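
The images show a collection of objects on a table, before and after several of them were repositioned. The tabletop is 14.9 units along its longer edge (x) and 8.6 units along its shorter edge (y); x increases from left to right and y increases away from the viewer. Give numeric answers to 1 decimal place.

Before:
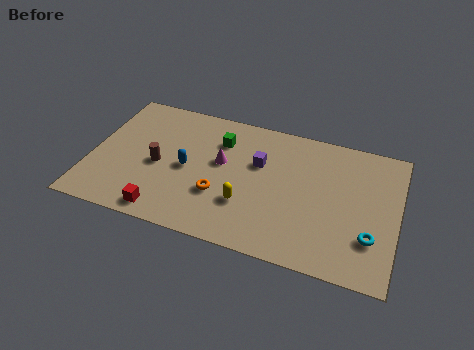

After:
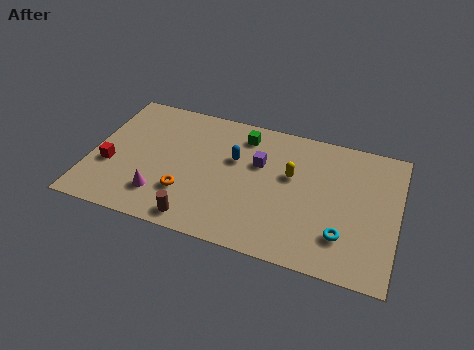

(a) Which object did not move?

the purple cube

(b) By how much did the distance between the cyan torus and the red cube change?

+1.5

The distance was about 9.9 in the first image and 11.4 in the second, so they moved 1.5 units further apart.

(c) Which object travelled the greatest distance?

the magenta cone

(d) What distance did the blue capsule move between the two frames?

2.6

From (4.7, 4.1) to (6.9, 5.4), the blue capsule covered √(2.2² + 1.3²) ≈ 2.6 units.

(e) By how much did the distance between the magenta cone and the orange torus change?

-0.8

The distance was about 2.1 in the first image and 1.3 in the second, so they moved 0.8 units closer together.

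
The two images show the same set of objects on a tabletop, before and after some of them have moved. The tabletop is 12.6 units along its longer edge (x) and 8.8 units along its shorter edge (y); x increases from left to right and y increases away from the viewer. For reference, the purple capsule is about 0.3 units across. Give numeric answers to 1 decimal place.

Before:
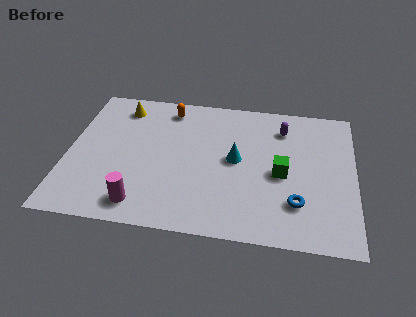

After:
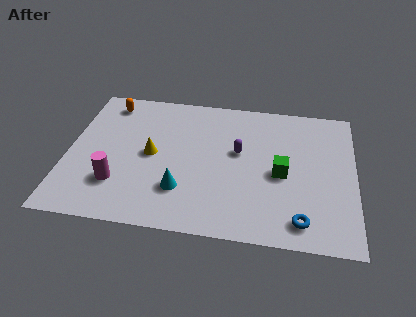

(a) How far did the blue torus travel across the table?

1.0

From (10.1, 2.3) to (10.3, 1.3), the blue torus covered √(0.2² + 1.0²) ≈ 1.0 units.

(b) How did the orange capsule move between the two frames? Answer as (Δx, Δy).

(-2.7, 0.0)

The orange capsule was at about (4.3, 7.5) and moved to about (1.6, 7.5).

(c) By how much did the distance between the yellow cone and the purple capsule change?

-3.3

They were about 7.2 units apart before and 3.9 after — 3.3 units closer together.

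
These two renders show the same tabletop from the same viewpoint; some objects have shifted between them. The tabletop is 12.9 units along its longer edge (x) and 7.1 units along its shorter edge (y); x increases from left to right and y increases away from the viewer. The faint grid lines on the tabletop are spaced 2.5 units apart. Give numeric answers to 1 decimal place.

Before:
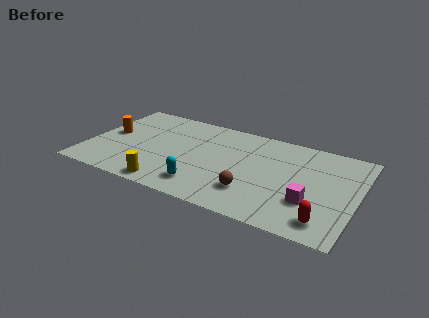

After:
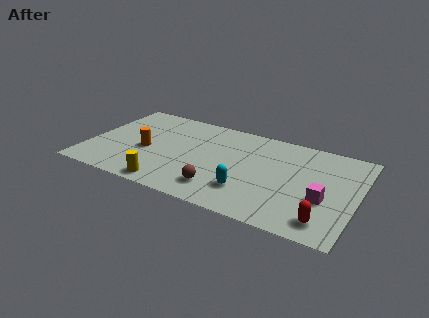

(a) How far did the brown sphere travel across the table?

1.6

From (8.1, 1.9) to (6.6, 1.5), the brown sphere covered √(1.5² + 0.4²) ≈ 1.6 units.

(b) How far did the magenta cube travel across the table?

0.7

From (10.8, 2.3) to (11.4, 2.7), the magenta cube covered √(0.6² + 0.4²) ≈ 0.7 units.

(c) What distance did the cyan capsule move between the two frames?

2.2

From (5.8, 1.4) to (7.9, 1.9), the cyan capsule covered √(2.1² + 0.5²) ≈ 2.2 units.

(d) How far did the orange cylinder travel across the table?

2.0

The orange cylinder moved from about (0.9, 3.8) to (2.8, 3.1), a distance of √(1.9² + 0.7²) ≈ 2.0.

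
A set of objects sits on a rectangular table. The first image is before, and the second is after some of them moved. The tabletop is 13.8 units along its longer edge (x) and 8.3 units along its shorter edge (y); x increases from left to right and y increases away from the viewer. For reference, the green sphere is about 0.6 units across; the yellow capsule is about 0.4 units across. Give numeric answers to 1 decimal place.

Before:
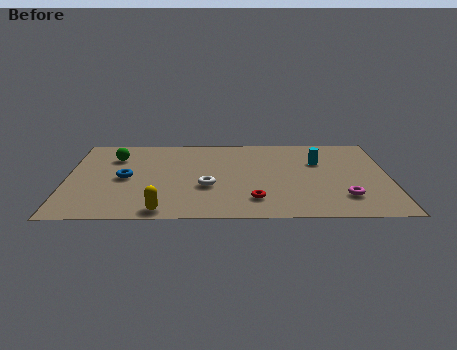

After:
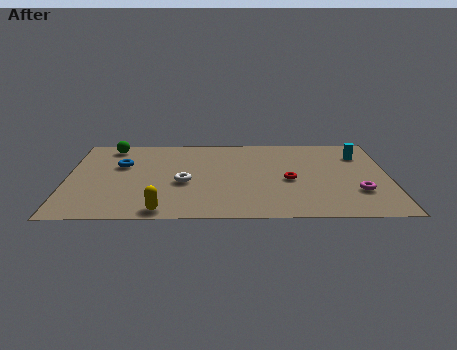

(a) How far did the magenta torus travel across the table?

0.8

The magenta torus was near (11.8, 2.0) before and (12.4, 2.5) after, so it travelled √(0.6² + 0.5²) ≈ 0.8 units.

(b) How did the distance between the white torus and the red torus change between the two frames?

+2.1

They were about 2.4 units apart before and 4.5 after — 2.1 units further apart.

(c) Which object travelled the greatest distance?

the red torus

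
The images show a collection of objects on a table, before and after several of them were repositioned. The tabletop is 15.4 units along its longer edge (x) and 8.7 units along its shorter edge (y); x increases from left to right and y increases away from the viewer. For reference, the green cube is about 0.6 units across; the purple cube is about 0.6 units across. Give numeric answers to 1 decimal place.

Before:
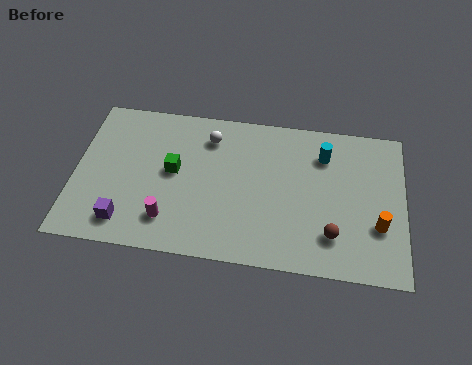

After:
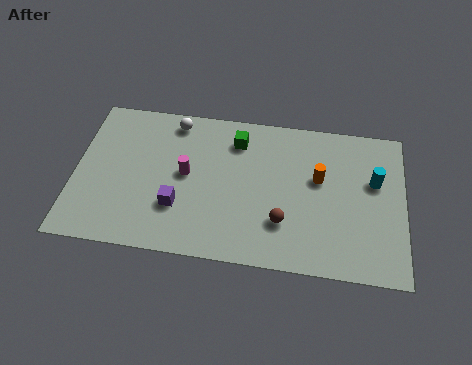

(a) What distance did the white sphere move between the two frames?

1.8

From (6.2, 6.9) to (4.5, 7.6), the white sphere covered √(1.7² + 0.7²) ≈ 1.8 units.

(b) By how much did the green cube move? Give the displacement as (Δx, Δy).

(2.9, 2.2)

The green cube started near (4.6, 4.7) and ended near (7.5, 6.9).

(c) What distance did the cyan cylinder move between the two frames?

2.7

The cyan cylinder moved from about (11.6, 6.6) to (14.0, 5.4), a distance of √(2.4² + 1.2²) ≈ 2.7.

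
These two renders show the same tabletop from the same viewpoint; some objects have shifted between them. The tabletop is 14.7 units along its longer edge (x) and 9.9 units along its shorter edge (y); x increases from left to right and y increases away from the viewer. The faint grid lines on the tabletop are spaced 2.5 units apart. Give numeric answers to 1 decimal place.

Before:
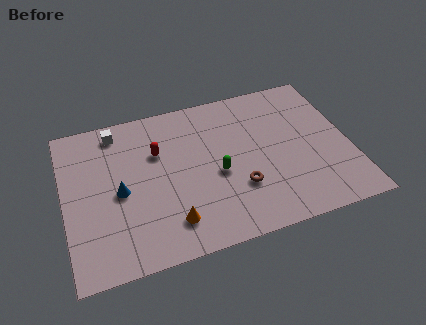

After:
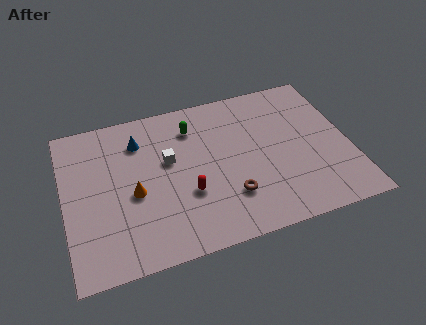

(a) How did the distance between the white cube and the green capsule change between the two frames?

-4.2

Before: roughly 6.5 units apart; after: 2.3. That's 4.2 units closer together.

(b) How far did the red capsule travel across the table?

3.4

The red capsule was near (4.9, 6.6) before and (6.2, 3.5) after, so it travelled √(1.3² + 3.1²) ≈ 3.4 units.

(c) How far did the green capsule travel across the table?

3.5

The green capsule was near (7.8, 4.3) before and (6.8, 7.7) after, so it travelled √(1.0² + 3.4²) ≈ 3.5 units.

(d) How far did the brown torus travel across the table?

0.6

The brown torus was near (8.8, 3.1) before and (8.3, 2.7) after, so it travelled √(0.5² + 0.4²) ≈ 0.6 units.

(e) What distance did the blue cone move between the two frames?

3.2

From (2.8, 4.6) to (4.0, 7.6), the blue cone covered √(1.2² + 3.0²) ≈ 3.2 units.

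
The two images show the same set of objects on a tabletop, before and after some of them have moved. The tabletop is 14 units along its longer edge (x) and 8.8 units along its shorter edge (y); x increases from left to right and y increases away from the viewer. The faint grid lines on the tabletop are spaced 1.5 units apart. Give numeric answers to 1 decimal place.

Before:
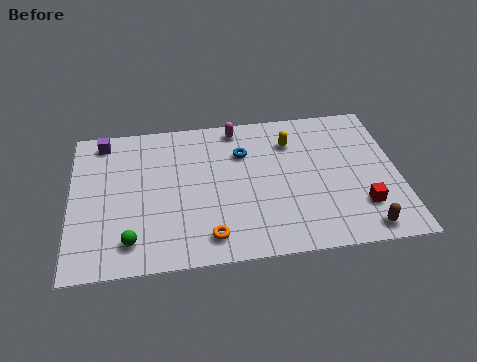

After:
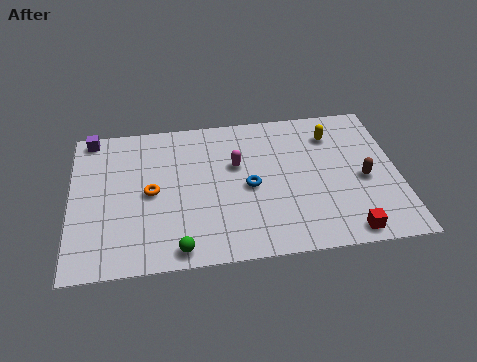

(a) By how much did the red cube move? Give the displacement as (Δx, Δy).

(-0.7, -1.4)

The red cube started near (12.3, 2.3) and ended near (11.6, 0.9).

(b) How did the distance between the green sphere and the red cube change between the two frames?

-2.7

Before: roughly 9.8 units apart; after: 7.1. That's 2.7 units closer together.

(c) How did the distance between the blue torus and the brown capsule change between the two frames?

-2.2

They were about 7.1 units apart before and 4.9 after — 2.2 units closer together.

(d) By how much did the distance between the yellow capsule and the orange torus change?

+1.9

The distance was about 6.4 in the first image and 8.3 in the second, so they moved 1.9 units further apart.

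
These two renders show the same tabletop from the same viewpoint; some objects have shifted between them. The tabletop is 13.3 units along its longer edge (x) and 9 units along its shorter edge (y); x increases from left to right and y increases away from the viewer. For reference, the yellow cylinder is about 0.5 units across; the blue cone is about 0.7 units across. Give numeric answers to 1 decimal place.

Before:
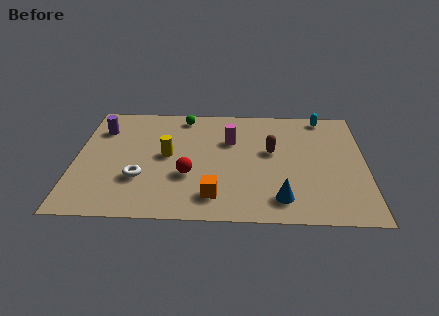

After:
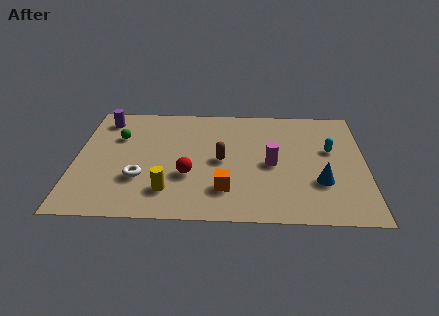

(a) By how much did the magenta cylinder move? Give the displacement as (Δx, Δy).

(1.9, -1.8)

The magenta cylinder was at about (7.1, 6.0) and moved to about (9.0, 4.2).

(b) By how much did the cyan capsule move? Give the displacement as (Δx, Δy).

(0.3, -2.7)

From the two frames, the cyan capsule sits at roughly (11.4, 8.1) before and (11.7, 5.4) after.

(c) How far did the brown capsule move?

2.4

From (9.0, 5.2) to (6.7, 4.4), the brown capsule covered √(2.3² + 0.8²) ≈ 2.4 units.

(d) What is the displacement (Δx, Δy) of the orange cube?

(0.5, 0.5)

The orange cube started near (6.4, 1.7) and ended near (6.9, 2.2).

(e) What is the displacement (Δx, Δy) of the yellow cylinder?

(0.1, -2.7)

The yellow cylinder started near (4.2, 4.7) and ended near (4.3, 2.0).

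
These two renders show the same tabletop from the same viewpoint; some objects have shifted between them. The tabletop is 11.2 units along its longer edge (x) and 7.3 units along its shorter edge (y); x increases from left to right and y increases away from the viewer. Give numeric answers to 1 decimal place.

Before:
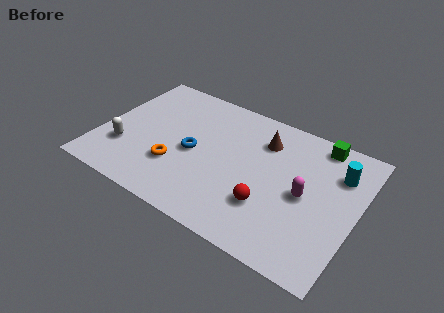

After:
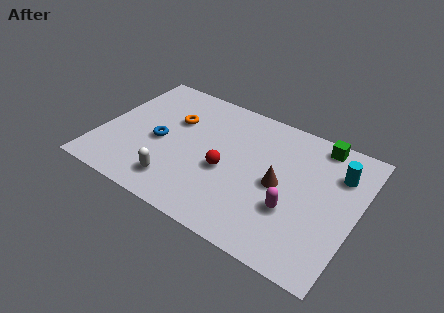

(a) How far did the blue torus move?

1.5

The blue torus moved from about (4.1, 3.4) to (2.6, 3.3), a distance of √(1.5² + 0.1²) ≈ 1.5.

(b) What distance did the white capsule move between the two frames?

2.6

The white capsule was near (1.2, 2.2) before and (3.7, 1.4) after, so it travelled √(2.5² + 0.8²) ≈ 2.6 units.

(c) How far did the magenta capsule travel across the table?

1.1

From (9.0, 3.5) to (8.6, 2.5), the magenta capsule covered √(0.4² + 1.0²) ≈ 1.1 units.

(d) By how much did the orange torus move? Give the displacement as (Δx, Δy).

(-0.5, 2.5)

The orange torus was at about (3.5, 2.3) and moved to about (3.0, 4.8).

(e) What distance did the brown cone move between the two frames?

2.2

The brown cone moved from about (6.9, 5.5) to (7.9, 3.5), a distance of √(1.0² + 2.0²) ≈ 2.2.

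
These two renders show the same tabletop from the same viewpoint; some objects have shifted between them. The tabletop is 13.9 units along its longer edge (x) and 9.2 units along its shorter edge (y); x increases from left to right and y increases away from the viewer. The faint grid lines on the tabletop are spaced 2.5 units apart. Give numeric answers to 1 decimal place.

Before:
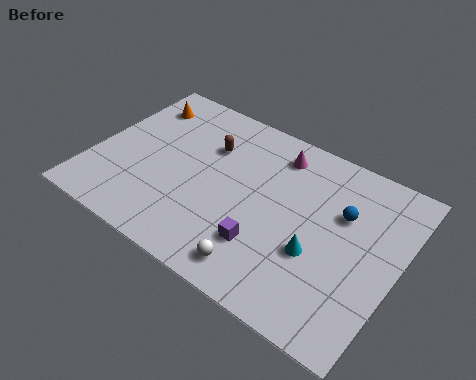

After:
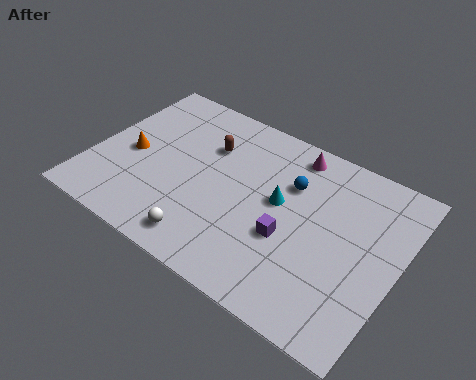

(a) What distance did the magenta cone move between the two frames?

0.8

The magenta cone moved from about (7.9, 7.6) to (8.6, 8.0), a distance of √(0.7² + 0.4²) ≈ 0.8.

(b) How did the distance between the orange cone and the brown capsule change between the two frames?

+0.3

Before: roughly 3.6 units apart; after: 3.9. That's 0.3 units further apart.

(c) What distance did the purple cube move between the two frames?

1.3

From (8.3, 2.5) to (9.2, 3.5), the purple cube covered √(0.9² + 1.0²) ≈ 1.3 units.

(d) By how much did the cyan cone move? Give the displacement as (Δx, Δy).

(-2.0, 1.7)

The cyan cone started near (10.5, 3.4) and ended near (8.5, 5.1).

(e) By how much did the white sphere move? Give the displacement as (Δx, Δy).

(-2.5, 0.0)

The white sphere was at about (8.3, 1.3) and moved to about (5.8, 1.3).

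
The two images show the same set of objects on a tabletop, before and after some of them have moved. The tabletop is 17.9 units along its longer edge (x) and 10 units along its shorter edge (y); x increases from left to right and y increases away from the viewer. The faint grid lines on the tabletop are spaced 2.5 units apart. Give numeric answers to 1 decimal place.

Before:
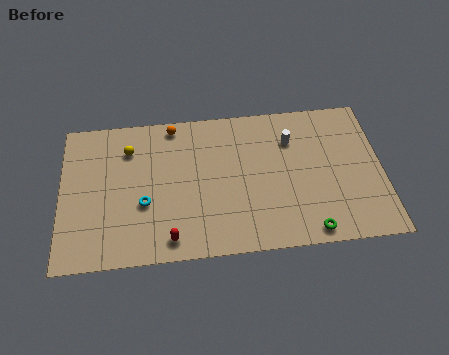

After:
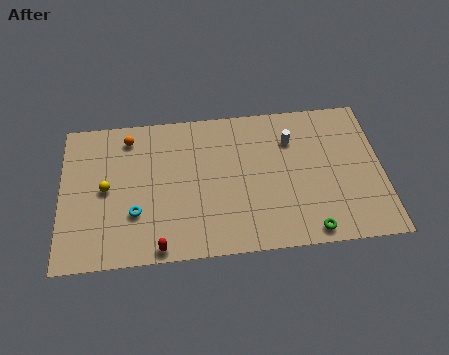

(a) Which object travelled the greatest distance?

the yellow sphere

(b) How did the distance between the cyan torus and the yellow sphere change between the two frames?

-1.5

Before: roughly 3.9 units apart; after: 2.4. That's 1.5 units closer together.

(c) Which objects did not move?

the white cylinder and the green torus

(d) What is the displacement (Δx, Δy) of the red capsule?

(-0.6, -0.5)

The red capsule started near (6.0, 1.3) and ended near (5.4, 0.8).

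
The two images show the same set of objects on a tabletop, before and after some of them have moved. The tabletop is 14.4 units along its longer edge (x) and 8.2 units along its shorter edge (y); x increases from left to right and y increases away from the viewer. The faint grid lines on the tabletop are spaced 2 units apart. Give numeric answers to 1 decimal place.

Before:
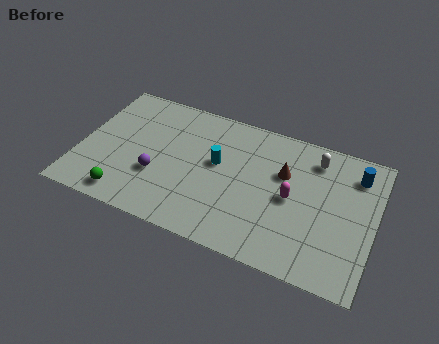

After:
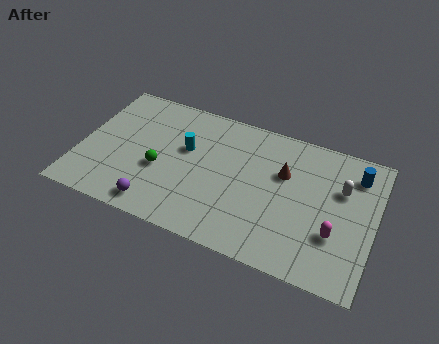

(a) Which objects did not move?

the brown cone and the blue cylinder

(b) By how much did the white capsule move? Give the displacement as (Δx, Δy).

(1.4, -1.3)

The white capsule started near (11.3, 6.7) and ended near (12.7, 5.4).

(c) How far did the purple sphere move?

1.8

From (3.9, 2.9) to (4.1, 1.1), the purple sphere covered √(0.2² + 1.8²) ≈ 1.8 units.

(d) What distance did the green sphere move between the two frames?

2.6

The green sphere moved from about (2.6, 1.1) to (4.0, 3.3), a distance of √(1.4² + 2.2²) ≈ 2.6.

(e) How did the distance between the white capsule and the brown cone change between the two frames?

+0.8

The distance was about 2.0 in the first image and 2.8 in the second, so they moved 0.8 units further apart.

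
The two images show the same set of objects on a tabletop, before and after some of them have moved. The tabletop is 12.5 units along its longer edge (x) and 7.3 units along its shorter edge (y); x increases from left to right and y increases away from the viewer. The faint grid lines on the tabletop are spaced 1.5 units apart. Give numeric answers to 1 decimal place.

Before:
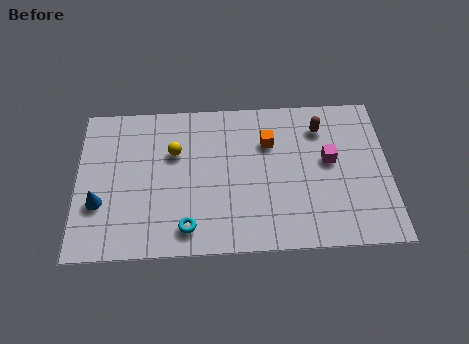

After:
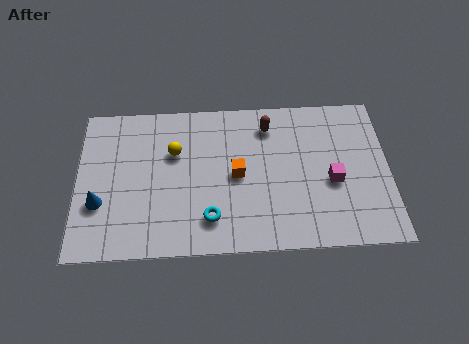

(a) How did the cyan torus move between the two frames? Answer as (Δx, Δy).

(0.9, 0.4)

The cyan torus started near (4.4, 1.2) and ended near (5.3, 1.6).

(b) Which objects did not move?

the yellow sphere and the blue cone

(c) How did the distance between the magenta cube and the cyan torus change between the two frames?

-1.3

They were about 6.4 units apart before and 5.1 after — 1.3 units closer together.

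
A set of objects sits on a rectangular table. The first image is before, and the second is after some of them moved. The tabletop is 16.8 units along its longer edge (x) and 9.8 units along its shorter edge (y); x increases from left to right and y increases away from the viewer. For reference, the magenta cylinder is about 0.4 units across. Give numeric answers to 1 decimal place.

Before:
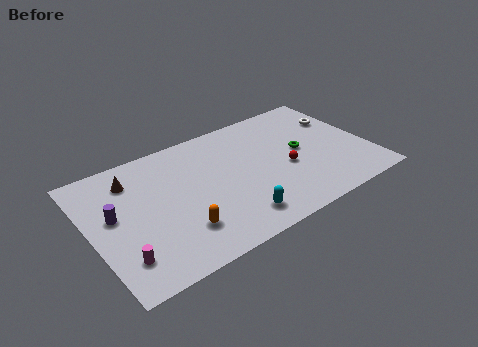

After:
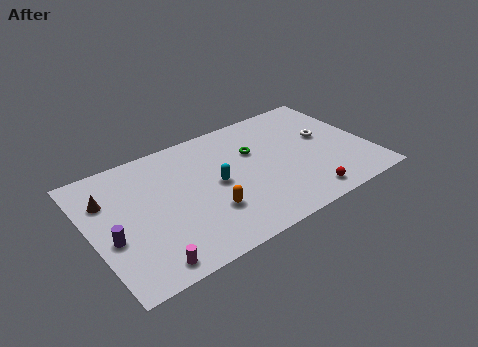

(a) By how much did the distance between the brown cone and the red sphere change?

+2.8

The distance was about 9.6 in the first image and 12.4 in the second, so they moved 2.8 units further apart.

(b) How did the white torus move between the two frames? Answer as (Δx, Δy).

(-1.2, -1.2)

The white torus was at about (15.6, 6.8) and moved to about (14.4, 5.6).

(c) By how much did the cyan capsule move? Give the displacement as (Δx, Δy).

(-0.6, 3.2)

From the two frames, the cyan capsule sits at roughly (8.1, 1.7) before and (7.5, 4.9) after.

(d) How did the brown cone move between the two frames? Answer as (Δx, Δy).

(-1.6, -0.8)

The brown cone started near (2.8, 7.7) and ended near (1.2, 6.9).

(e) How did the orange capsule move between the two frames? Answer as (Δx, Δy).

(1.8, 0.5)

From the two frames, the orange capsule sits at roughly (4.9, 2.5) before and (6.7, 3.0) after.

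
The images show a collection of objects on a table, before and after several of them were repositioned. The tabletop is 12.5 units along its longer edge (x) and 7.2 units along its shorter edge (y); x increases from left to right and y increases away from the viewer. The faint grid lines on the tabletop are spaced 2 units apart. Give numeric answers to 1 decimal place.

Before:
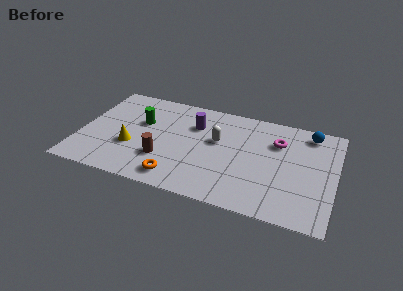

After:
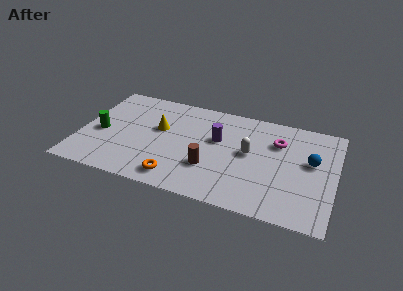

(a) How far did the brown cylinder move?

2.3

The brown cylinder moved from about (4.2, 2.2) to (6.5, 2.3), a distance of √(2.3² + 0.1²) ≈ 2.3.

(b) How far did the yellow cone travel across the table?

2.1

From (2.6, 2.6) to (3.8, 4.3), the yellow cone covered √(1.2² + 1.7²) ≈ 2.1 units.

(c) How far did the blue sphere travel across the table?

2.0

From (11.1, 6.2) to (11.3, 4.2), the blue sphere covered √(0.2² + 2.0²) ≈ 2.0 units.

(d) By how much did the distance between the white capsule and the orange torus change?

+0.7

Before: roughly 3.6 units apart; after: 4.3. That's 0.7 units further apart.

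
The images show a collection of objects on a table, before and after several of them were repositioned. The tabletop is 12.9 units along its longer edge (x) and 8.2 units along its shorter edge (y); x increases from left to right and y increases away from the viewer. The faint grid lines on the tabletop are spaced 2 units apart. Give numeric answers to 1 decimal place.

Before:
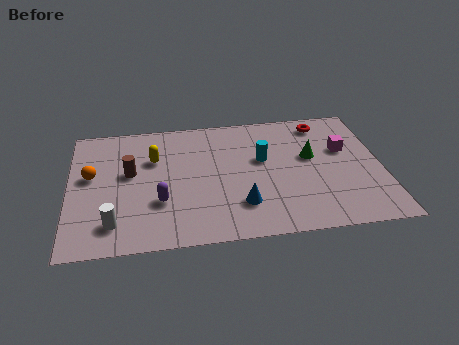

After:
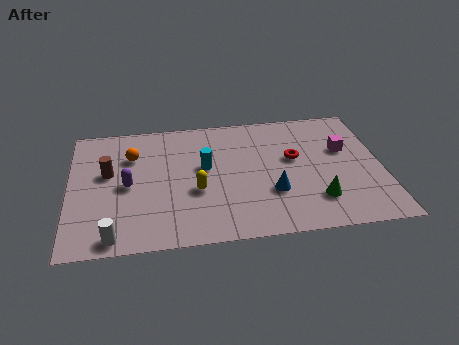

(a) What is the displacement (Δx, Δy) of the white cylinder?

(0.0, -0.8)

From the two frames, the white cylinder sits at roughly (1.8, 1.6) before and (1.8, 0.8) after.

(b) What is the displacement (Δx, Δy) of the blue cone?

(1.3, 0.6)

From the two frames, the blue cone sits at roughly (7.0, 2.1) before and (8.3, 2.7) after.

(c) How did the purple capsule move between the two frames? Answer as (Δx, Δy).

(-1.3, 1.2)

The purple capsule started near (3.7, 2.7) and ended near (2.4, 3.9).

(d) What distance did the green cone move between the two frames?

2.8

From (10.0, 4.8) to (10.1, 2.0), the green cone covered √(0.1² + 2.8²) ≈ 2.8 units.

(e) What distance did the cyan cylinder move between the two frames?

2.4

From (8.0, 4.9) to (5.6, 4.7), the cyan cylinder covered √(2.4² + 0.2²) ≈ 2.4 units.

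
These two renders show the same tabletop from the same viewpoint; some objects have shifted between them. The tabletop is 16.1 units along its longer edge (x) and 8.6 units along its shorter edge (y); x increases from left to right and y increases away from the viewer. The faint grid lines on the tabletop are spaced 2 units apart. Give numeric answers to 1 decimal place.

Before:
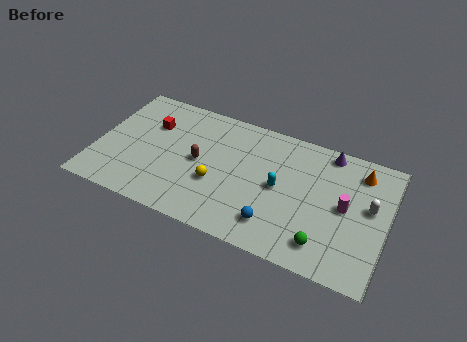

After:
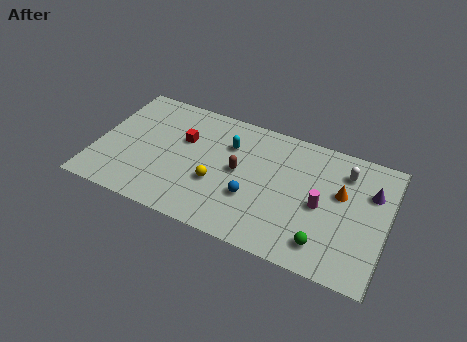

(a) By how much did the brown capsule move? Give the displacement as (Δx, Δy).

(2.2, 0.2)

The brown capsule was at about (5.7, 4.3) and moved to about (7.9, 4.5).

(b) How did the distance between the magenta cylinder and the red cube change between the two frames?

-3.2

Before: roughly 11.1 units apart; after: 7.9. That's 3.2 units closer together.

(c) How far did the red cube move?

1.9

The red cube was near (2.8, 5.9) before and (4.7, 5.5) after, so it travelled √(1.9² + 0.4²) ≈ 1.9 units.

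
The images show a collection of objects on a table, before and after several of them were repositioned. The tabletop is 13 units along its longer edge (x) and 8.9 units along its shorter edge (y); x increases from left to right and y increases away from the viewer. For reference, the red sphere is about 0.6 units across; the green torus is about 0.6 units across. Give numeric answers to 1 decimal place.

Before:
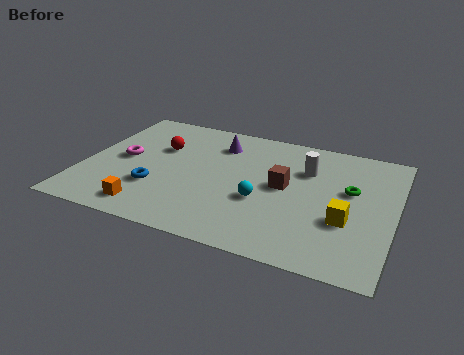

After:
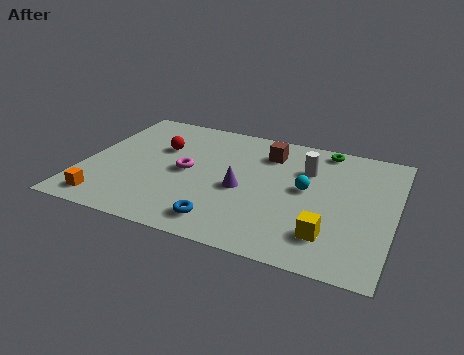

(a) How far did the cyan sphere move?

2.2

The cyan sphere moved from about (7.6, 3.4) to (9.3, 4.8), a distance of √(1.7² + 1.4²) ≈ 2.2.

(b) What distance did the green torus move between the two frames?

3.0

The green torus was near (11.1, 5.3) before and (9.8, 8.0) after, so it travelled √(1.3² + 2.7²) ≈ 3.0 units.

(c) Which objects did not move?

the white cylinder and the red sphere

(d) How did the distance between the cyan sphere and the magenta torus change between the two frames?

-1.1

They were about 6.1 units apart before and 5.0 after — 1.1 units closer together.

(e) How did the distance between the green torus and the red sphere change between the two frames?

-1.0

They were about 8.1 units apart before and 7.1 after — 1.0 units closer together.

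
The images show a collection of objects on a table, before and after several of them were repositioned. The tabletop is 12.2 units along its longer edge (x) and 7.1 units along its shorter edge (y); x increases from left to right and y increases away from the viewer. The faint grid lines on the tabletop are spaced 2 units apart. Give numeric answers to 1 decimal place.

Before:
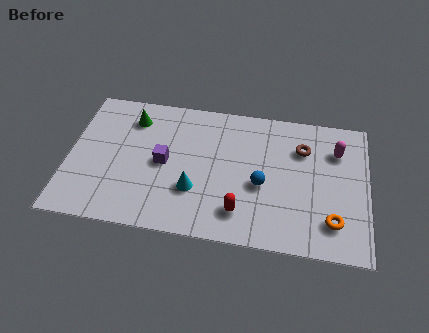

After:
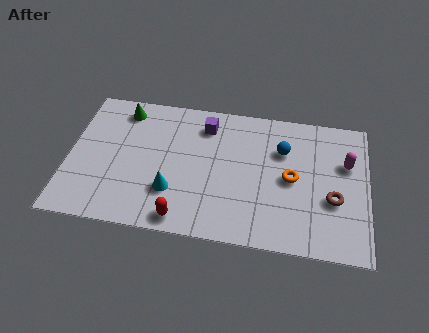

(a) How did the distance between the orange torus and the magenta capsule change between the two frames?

-1.1

The distance was about 3.6 in the first image and 2.5 in the second, so they moved 1.1 units closer together.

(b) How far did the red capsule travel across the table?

2.4

The red capsule was near (7.1, 1.5) before and (4.8, 0.8) after, so it travelled √(2.3² + 0.7²) ≈ 2.4 units.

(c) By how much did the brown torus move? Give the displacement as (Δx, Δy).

(1.3, -2.4)

The brown torus was at about (9.5, 5.1) and moved to about (10.8, 2.7).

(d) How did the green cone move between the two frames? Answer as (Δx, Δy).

(-0.4, 0.4)

The green cone started near (2.5, 5.6) and ended near (2.1, 6.0).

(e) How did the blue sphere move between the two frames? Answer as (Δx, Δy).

(0.8, 1.9)

The blue sphere was at about (7.9, 3.0) and moved to about (8.7, 4.9).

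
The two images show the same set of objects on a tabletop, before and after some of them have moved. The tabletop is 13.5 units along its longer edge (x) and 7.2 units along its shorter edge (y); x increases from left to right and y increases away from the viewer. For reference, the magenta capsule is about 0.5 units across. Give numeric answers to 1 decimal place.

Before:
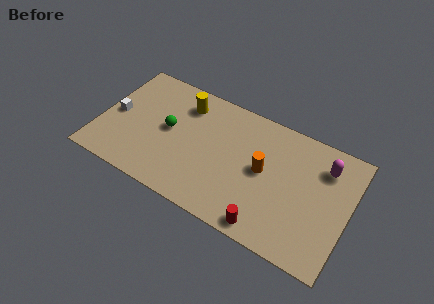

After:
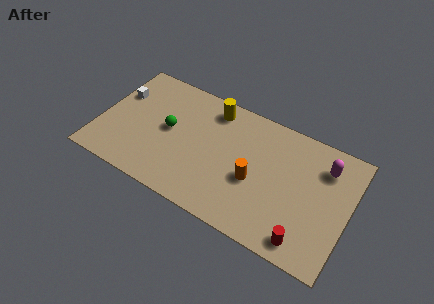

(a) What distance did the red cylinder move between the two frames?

2.0

From (9.5, 0.8) to (11.5, 1.0), the red cylinder covered √(2.0² + 0.2²) ≈ 2.0 units.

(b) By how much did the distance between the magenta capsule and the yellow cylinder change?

-1.5

Before: roughly 7.7 units apart; after: 6.2. That's 1.5 units closer together.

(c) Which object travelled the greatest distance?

the red cylinder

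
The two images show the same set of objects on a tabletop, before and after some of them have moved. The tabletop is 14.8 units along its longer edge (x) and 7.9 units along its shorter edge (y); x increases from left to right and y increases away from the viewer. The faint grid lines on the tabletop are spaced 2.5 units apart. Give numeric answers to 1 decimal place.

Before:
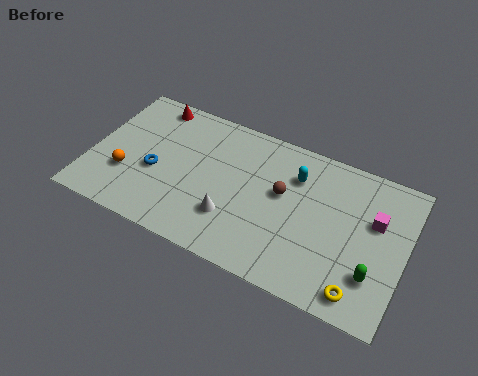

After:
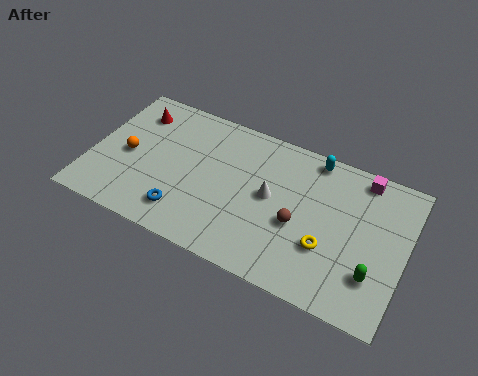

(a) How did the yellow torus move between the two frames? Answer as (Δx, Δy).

(-1.7, 1.6)

The yellow torus started near (13.0, 1.1) and ended near (11.3, 2.7).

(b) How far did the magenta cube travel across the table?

2.2

The magenta cube was near (13.3, 5.0) before and (12.5, 7.0) after, so it travelled √(0.8² + 2.0²) ≈ 2.2 units.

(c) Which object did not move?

the green capsule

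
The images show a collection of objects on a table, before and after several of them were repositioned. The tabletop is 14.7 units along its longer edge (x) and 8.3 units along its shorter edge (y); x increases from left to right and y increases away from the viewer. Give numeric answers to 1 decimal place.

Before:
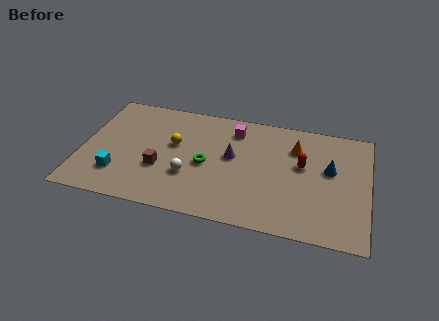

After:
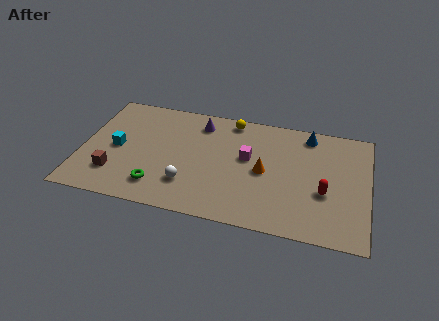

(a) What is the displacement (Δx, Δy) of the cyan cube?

(-0.2, 1.9)

From the two frames, the cyan cube sits at roughly (2.0, 2.1) before and (1.8, 4.0) after.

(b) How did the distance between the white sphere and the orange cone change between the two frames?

-2.0

Before: roughly 6.2 units apart; after: 4.2. That's 2.0 units closer together.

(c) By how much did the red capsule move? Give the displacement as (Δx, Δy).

(1.2, -1.7)

From the two frames, the red capsule sits at roughly (11.3, 4.9) before and (12.5, 3.2) after.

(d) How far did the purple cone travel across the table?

2.8

The purple cone was near (7.7, 4.7) before and (5.9, 6.8) after, so it travelled √(1.8² + 2.1²) ≈ 2.8 units.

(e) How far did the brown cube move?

2.5

The brown cube moved from about (4.1, 3.0) to (1.8, 2.1), a distance of √(2.3² + 0.9²) ≈ 2.5.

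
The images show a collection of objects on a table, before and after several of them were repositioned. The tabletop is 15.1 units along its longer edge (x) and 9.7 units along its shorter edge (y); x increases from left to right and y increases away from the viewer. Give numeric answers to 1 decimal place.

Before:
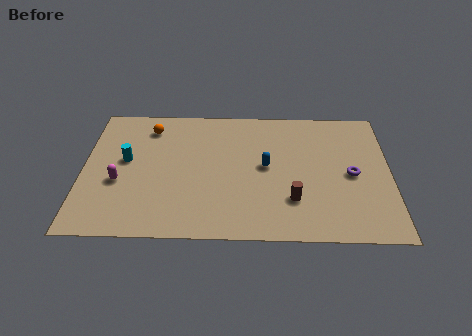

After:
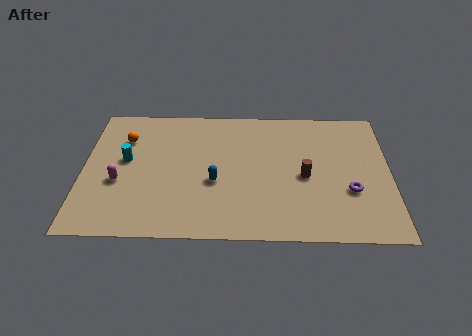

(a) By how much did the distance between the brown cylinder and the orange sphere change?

+0.5

The distance was about 8.8 in the first image and 9.3 in the second, so they moved 0.5 units further apart.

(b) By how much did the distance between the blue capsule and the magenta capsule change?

-2.6

Before: roughly 7.3 units apart; after: 4.7. That's 2.6 units closer together.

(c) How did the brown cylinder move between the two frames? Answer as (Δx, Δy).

(0.6, 1.7)

The brown cylinder was at about (10.3, 2.7) and moved to about (10.9, 4.4).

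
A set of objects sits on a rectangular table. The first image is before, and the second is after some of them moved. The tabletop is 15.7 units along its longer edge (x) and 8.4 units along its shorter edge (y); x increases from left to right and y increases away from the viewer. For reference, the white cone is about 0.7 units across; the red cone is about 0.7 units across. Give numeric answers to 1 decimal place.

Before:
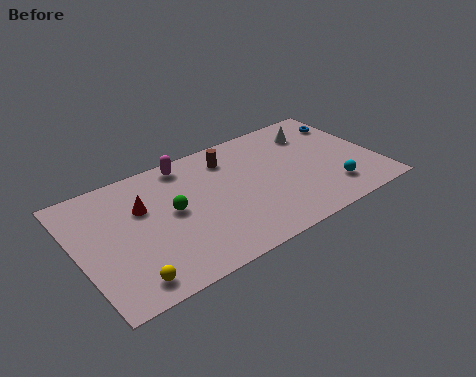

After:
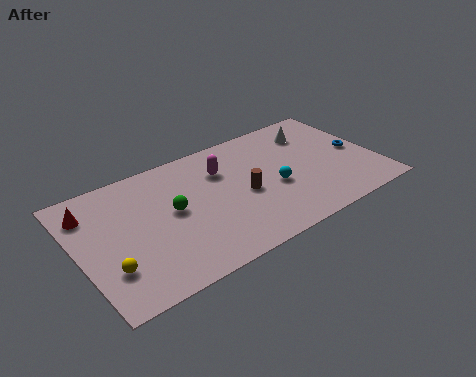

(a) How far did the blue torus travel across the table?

2.4

The blue torus moved from about (14.8, 6.5) to (14.8, 4.1), a distance of √(0.0² + 2.4²) ≈ 2.4.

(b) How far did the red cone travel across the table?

2.8

The red cone was near (3.5, 5.5) before and (0.9, 6.5) after, so it travelled √(2.6² + 1.0²) ≈ 2.8 units.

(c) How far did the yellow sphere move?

1.4

The yellow sphere moved from about (2.1, 1.2) to (1.3, 2.4), a distance of √(0.8² + 1.2²) ≈ 1.4.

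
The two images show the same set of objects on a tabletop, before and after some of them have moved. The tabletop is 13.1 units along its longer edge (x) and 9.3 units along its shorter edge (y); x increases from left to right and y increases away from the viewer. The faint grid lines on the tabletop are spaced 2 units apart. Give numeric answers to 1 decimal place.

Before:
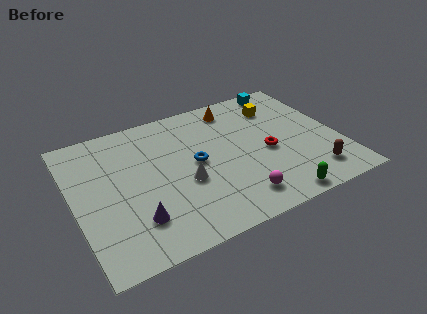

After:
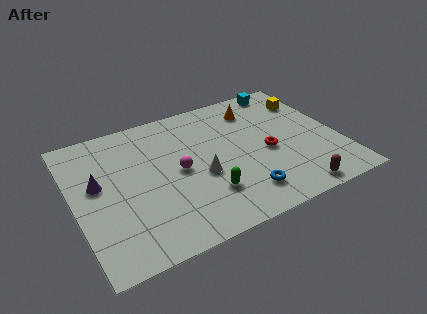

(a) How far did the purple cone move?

3.4

From (2.7, 2.3) to (1.2, 5.3), the purple cone covered √(1.5² + 3.0²) ≈ 3.4 units.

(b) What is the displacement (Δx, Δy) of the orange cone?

(1.0, -0.5)

The orange cone was at about (8.4, 7.9) and moved to about (9.4, 7.4).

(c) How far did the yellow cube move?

1.6

The yellow cube was near (10.5, 7.1) before and (12.1, 7.0) after, so it travelled √(1.6² + 0.1²) ≈ 1.6 units.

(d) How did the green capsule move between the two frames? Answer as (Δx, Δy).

(-3.2, 1.7)

From the two frames, the green capsule sits at roughly (9.4, 0.8) before and (6.2, 2.5) after.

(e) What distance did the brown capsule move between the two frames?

1.4

The brown capsule was near (11.4, 1.7) before and (10.3, 0.9) after, so it travelled √(1.1² + 0.8²) ≈ 1.4 units.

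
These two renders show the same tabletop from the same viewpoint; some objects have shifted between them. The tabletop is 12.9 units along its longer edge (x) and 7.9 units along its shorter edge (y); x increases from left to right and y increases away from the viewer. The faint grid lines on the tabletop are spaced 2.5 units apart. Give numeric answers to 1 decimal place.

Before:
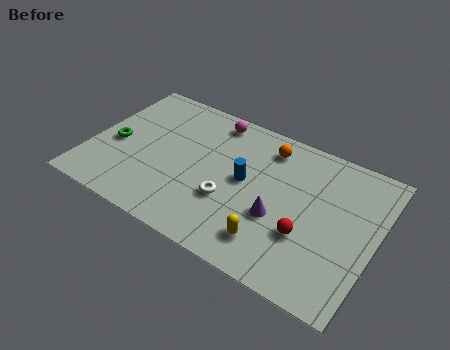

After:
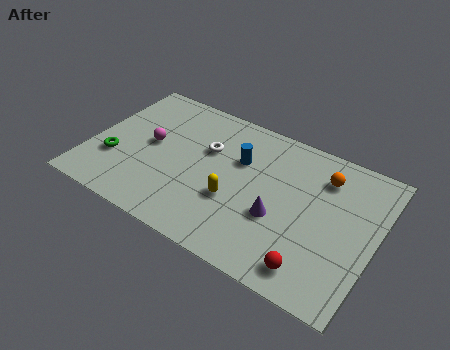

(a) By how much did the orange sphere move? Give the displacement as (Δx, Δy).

(2.6, -0.4)

The orange sphere was at about (7.7, 6.5) and moved to about (10.3, 6.1).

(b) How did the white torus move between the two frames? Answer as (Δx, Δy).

(-1.4, 2.3)

The white torus started near (6.5, 2.8) and ended near (5.1, 5.1).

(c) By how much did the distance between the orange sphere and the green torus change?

+2.5

The distance was about 7.2 in the first image and 9.7 in the second, so they moved 2.5 units further apart.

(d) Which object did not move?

the purple cone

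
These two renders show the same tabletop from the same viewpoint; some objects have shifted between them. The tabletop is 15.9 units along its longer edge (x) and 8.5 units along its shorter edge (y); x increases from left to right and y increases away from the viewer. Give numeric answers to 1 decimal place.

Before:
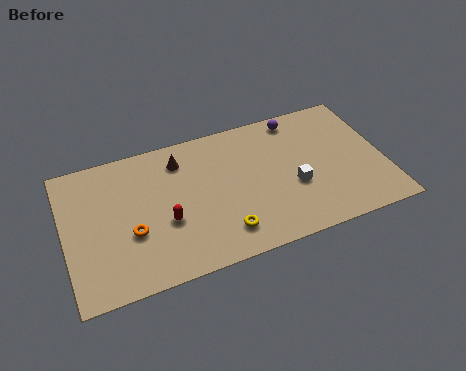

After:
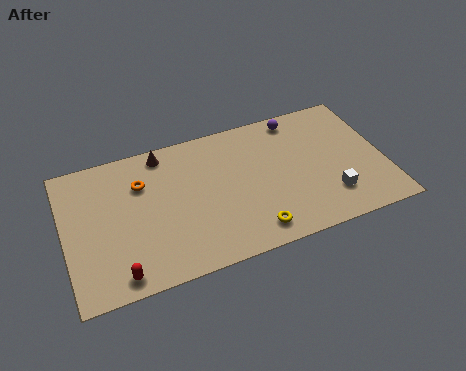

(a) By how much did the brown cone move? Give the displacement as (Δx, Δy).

(-0.8, 0.7)

The brown cone started near (5.9, 6.8) and ended near (5.1, 7.5).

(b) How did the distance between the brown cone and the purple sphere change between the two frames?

+0.8

The distance was about 6.0 in the first image and 6.8 in the second, so they moved 0.8 units further apart.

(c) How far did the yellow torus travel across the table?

1.5

The yellow torus was near (7.6, 1.7) before and (9.0, 1.3) after, so it travelled √(1.4² + 0.4²) ≈ 1.5 units.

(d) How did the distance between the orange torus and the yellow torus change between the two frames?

+2.3

Before: roughly 4.6 units apart; after: 6.9. That's 2.3 units further apart.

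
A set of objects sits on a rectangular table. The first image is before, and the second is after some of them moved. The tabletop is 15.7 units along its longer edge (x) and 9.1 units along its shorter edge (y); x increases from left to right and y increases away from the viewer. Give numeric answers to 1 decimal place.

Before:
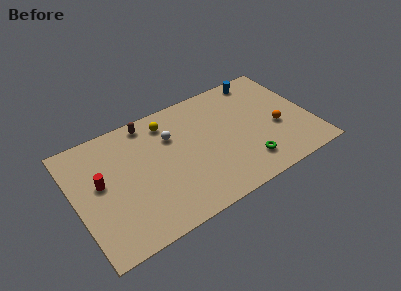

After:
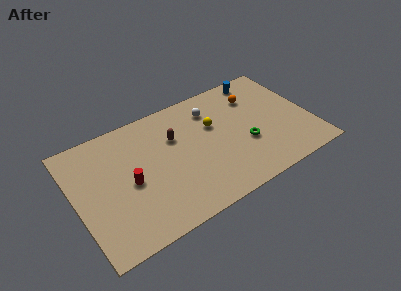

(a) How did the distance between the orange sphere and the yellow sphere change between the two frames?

-4.7

Before: roughly 7.9 units apart; after: 3.2. That's 4.7 units closer together.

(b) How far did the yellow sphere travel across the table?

3.4

The yellow sphere moved from about (6.5, 7.5) to (9.4, 5.8), a distance of √(2.9² + 1.7²) ≈ 3.4.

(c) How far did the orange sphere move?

3.3

The orange sphere moved from about (13.4, 3.7) to (12.4, 6.8), a distance of √(1.0² + 3.1²) ≈ 3.3.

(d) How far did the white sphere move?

3.0

The white sphere was near (6.6, 6.3) before and (9.5, 7.1) after, so it travelled √(2.9² + 0.8²) ≈ 3.0 units.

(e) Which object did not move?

the blue cylinder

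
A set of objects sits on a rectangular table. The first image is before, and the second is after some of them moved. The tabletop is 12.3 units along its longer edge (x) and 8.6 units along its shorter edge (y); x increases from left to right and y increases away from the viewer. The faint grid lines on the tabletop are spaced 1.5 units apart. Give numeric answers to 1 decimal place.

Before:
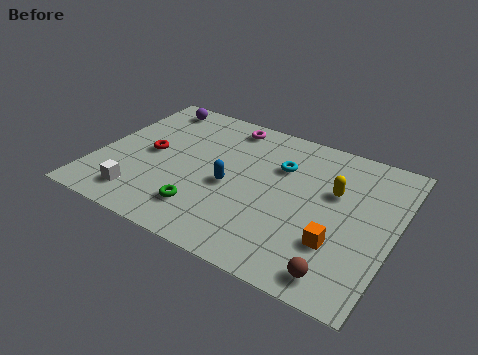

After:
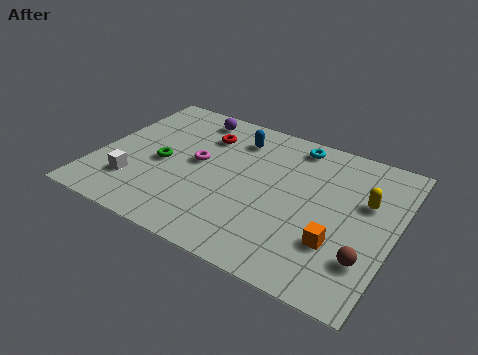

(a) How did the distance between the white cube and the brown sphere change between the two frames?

+1.3

The distance was about 8.3 in the first image and 9.6 in the second, so they moved 1.3 units further apart.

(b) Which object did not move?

the orange cube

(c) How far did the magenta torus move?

3.0

From (4.9, 7.5) to (4.1, 4.6), the magenta torus covered √(0.8² + 2.9²) ≈ 3.0 units.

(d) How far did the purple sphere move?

1.8

The purple sphere was near (1.6, 7.5) before and (3.4, 7.4) after, so it travelled √(1.8² + 0.1²) ≈ 1.8 units.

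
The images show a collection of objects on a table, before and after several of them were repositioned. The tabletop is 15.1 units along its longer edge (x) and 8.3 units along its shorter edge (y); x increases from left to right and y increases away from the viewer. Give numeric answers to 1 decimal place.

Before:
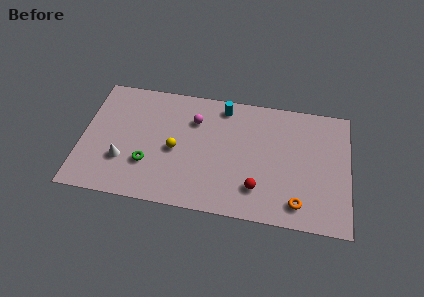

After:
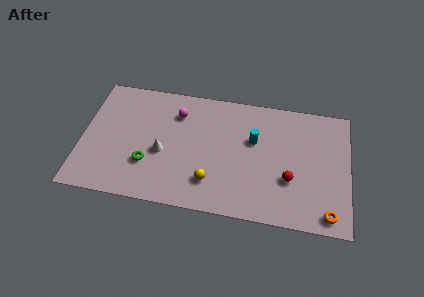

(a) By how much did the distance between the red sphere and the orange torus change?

+0.5

Before: roughly 2.4 units apart; after: 2.9. That's 0.5 units further apart.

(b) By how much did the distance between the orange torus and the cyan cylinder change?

-1.3

The distance was about 7.3 in the first image and 6.0 in the second, so they moved 1.3 units closer together.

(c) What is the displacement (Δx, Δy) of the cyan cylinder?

(1.8, -2.0)

The cyan cylinder started near (7.9, 7.2) and ended near (9.7, 5.2).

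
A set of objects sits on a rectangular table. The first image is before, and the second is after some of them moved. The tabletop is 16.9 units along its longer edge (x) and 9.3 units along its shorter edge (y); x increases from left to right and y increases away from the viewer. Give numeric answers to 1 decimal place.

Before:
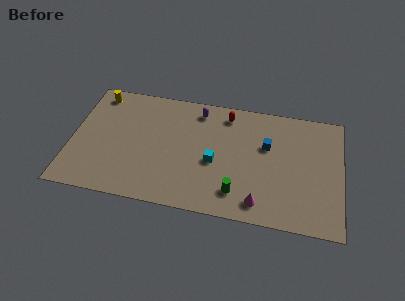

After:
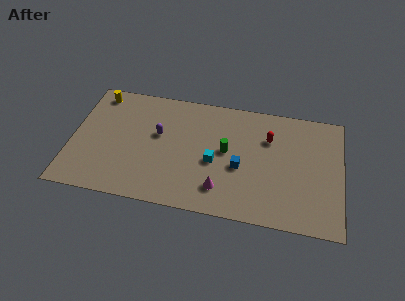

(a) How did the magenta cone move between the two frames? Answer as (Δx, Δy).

(-2.4, 0.6)

The magenta cone started near (11.9, 1.4) and ended near (9.5, 2.0).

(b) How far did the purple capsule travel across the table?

3.4

The purple capsule was near (7.8, 7.9) before and (5.4, 5.5) after, so it travelled √(2.4² + 2.4²) ≈ 3.4 units.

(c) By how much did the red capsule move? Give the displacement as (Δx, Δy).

(2.7, -1.4)

The red capsule was at about (9.6, 7.9) and moved to about (12.3, 6.5).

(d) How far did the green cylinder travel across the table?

3.2

From (10.5, 1.9) to (9.7, 5.0), the green cylinder covered √(0.8² + 3.1²) ≈ 3.2 units.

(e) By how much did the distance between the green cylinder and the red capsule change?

-3.1

Before: roughly 6.1 units apart; after: 3.0. That's 3.1 units closer together.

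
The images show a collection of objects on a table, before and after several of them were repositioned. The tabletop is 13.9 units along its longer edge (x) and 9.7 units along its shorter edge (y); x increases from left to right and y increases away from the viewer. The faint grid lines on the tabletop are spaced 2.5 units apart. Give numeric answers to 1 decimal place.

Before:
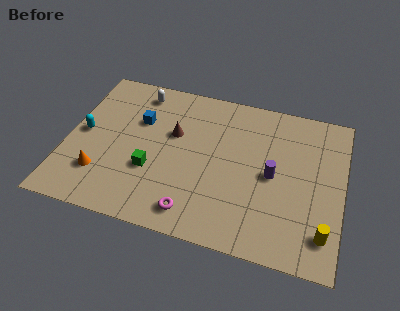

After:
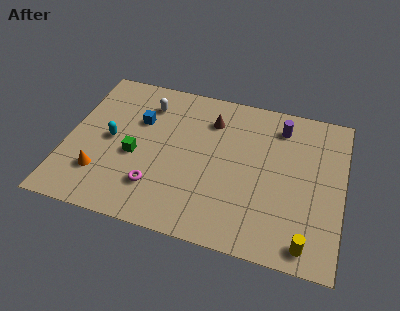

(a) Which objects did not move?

the orange cone and the blue cube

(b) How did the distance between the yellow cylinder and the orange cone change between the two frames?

-0.7

Before: roughly 11.2 units apart; after: 10.5. That's 0.7 units closer together.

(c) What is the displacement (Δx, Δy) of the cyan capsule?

(1.4, -0.1)

The cyan capsule was at about (0.8, 4.9) and moved to about (2.2, 4.8).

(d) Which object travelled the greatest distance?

the purple cylinder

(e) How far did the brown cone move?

2.3

The brown cone was near (5.3, 6.0) before and (7.1, 7.4) after, so it travelled √(1.8² + 1.4²) ≈ 2.3 units.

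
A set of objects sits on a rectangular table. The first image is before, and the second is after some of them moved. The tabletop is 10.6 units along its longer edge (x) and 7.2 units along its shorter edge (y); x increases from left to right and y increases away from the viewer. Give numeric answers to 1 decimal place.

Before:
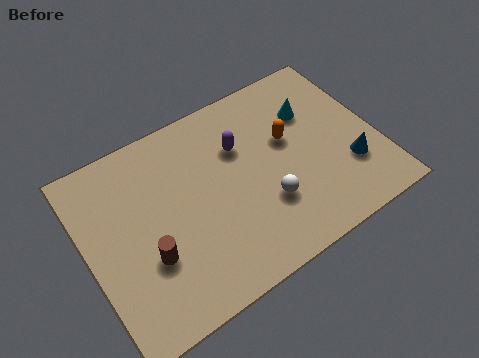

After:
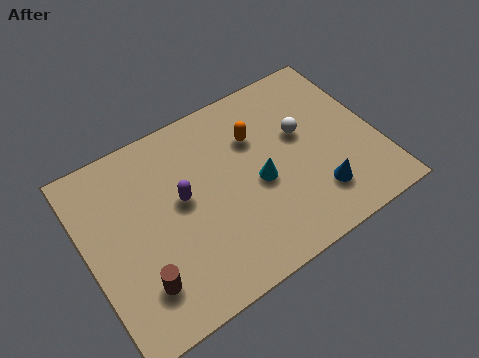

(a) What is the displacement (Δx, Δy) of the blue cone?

(-1.3, -0.5)

From the two frames, the blue cone sits at roughly (9.4, 2.2) before and (8.1, 1.7) after.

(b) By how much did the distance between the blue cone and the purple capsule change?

+0.6

Before: roughly 4.5 units apart; after: 5.1. That's 0.6 units further apart.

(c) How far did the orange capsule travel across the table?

1.3

From (7.5, 4.3) to (6.4, 5.0), the orange capsule covered √(1.1² + 0.7²) ≈ 1.3 units.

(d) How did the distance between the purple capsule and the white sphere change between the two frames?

+1.9

They were about 2.6 units apart before and 4.5 after — 1.9 units further apart.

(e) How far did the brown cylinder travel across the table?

0.9

From (2.0, 2.5) to (1.6, 1.7), the brown cylinder covered √(0.4² + 0.8²) ≈ 0.9 units.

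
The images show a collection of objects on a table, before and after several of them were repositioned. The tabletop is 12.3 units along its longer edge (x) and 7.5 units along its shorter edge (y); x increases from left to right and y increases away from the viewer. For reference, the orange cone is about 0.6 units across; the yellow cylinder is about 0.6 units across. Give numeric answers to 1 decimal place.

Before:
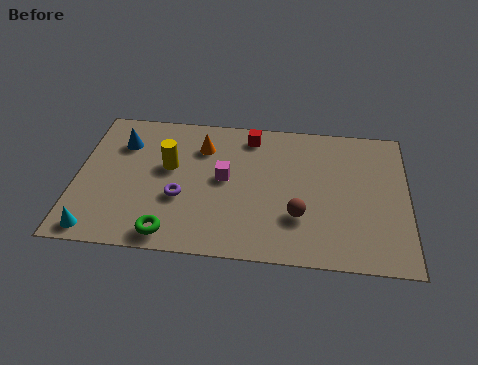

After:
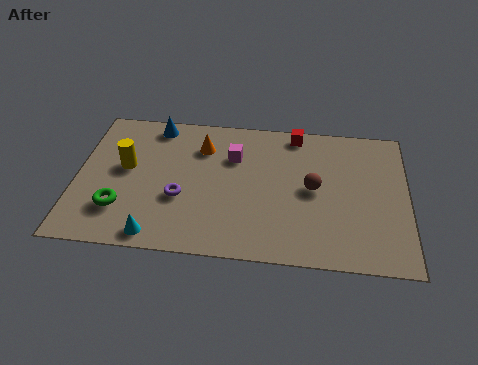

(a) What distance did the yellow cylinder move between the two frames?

1.6

From (3.4, 4.4) to (1.8, 4.2), the yellow cylinder covered √(1.6² + 0.2²) ≈ 1.6 units.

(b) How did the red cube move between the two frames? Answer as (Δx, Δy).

(1.7, 0.3)

The red cube started near (6.4, 6.4) and ended near (8.1, 6.7).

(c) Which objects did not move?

the purple torus and the orange cone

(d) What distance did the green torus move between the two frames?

2.2

The green torus was near (3.6, 0.9) before and (1.7, 2.0) after, so it travelled √(1.9² + 1.1²) ≈ 2.2 units.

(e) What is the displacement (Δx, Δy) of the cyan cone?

(2.2, 0.0)

The cyan cone started near (0.9, 0.8) and ended near (3.1, 0.8).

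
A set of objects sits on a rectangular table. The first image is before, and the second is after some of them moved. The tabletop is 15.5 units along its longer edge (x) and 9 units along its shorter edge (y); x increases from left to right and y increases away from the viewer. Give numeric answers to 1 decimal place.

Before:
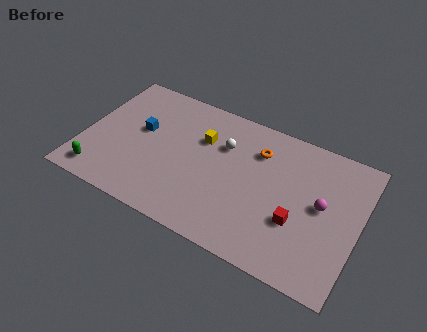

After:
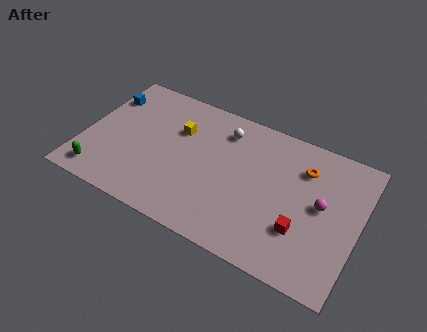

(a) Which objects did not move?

the green capsule and the magenta sphere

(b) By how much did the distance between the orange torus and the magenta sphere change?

-2.0

They were about 4.2 units apart before and 2.2 after — 2.0 units closer together.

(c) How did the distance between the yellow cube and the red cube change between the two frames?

+1.7

Before: roughly 6.4 units apart; after: 8.1. That's 1.7 units further apart.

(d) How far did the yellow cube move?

1.4

The yellow cube moved from about (6.5, 6.1) to (5.1, 6.1), a distance of √(1.4² + 0.0²) ≈ 1.4.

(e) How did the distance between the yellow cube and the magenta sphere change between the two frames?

+1.4

They were about 7.0 units apart before and 8.4 after — 1.4 units further apart.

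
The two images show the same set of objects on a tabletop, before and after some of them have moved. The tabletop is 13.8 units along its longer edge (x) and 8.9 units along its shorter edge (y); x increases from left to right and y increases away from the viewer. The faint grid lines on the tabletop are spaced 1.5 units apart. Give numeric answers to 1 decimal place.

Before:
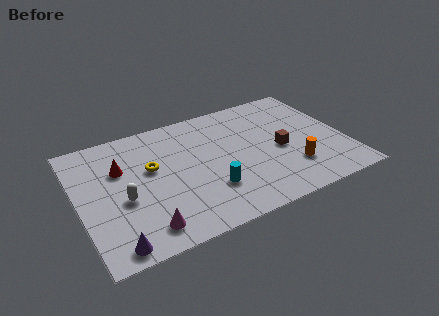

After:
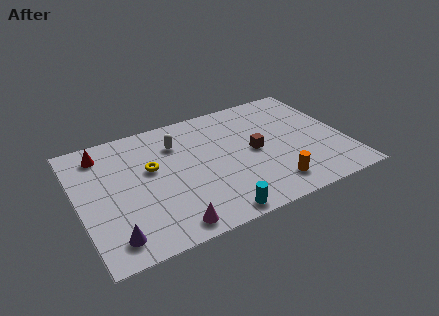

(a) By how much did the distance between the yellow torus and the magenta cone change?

+0.3

Before: roughly 4.0 units apart; after: 4.3. That's 0.3 units further apart.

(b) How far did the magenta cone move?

1.3

The magenta cone was near (3.0, 1.4) before and (4.2, 1.0) after, so it travelled √(1.2² + 0.4²) ≈ 1.3 units.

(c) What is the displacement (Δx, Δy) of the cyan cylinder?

(0.0, -1.8)

The cyan cylinder started near (6.5, 2.6) and ended near (6.5, 0.8).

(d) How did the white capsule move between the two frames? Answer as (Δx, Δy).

(3.1, 2.9)

The white capsule started near (2.2, 3.7) and ended near (5.3, 6.6).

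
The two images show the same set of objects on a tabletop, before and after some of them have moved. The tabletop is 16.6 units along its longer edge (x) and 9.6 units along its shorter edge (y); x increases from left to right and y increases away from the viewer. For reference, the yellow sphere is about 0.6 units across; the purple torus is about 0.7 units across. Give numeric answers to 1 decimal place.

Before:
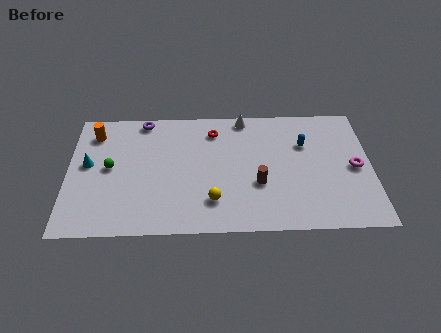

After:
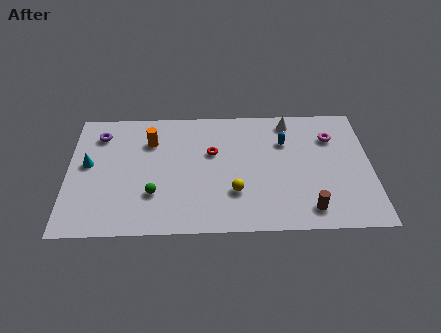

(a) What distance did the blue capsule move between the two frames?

1.1

From (13.0, 6.5) to (11.9, 6.7), the blue capsule covered √(1.1² + 0.2²) ≈ 1.1 units.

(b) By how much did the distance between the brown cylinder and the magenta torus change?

+0.3

Before: roughly 5.4 units apart; after: 5.7. That's 0.3 units further apart.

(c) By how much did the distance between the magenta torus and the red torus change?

-1.6

Before: roughly 8.3 units apart; after: 6.7. That's 1.6 units closer together.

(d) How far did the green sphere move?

3.2

The green sphere was near (2.3, 5.0) before and (4.7, 2.9) after, so it travelled √(2.4² + 2.1²) ≈ 3.2 units.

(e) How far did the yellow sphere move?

1.3

The yellow sphere moved from about (7.9, 2.3) to (9.1, 2.9), a distance of √(1.2² + 0.6²) ≈ 1.3.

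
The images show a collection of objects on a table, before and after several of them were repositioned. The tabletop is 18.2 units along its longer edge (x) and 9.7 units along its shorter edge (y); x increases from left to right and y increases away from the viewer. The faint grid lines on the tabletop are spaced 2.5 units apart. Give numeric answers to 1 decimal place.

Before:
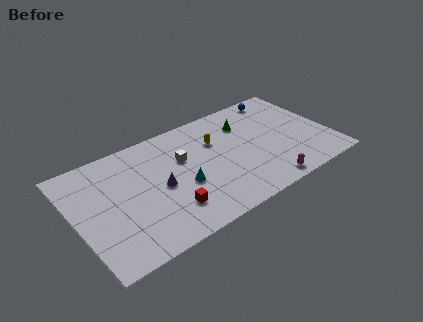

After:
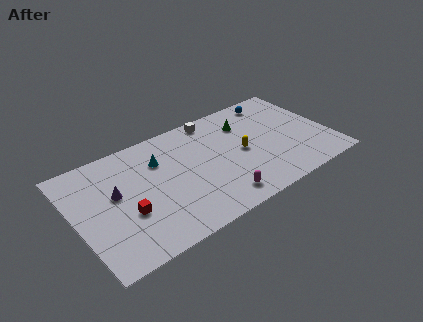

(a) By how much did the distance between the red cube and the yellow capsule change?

+2.7

They were about 5.9 units apart before and 8.6 after — 2.7 units further apart.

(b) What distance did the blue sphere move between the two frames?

0.5

The blue sphere moved from about (15.5, 8.6) to (15.0, 8.4), a distance of √(0.5² + 0.2²) ≈ 0.5.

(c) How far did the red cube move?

3.0

From (6.2, 2.4) to (3.4, 3.6), the red cube covered √(2.8² + 1.2²) ≈ 3.0 units.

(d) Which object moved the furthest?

the white cube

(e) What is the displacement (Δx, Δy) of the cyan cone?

(-1.2, 3.0)

The cyan cone was at about (7.4, 3.9) and moved to about (6.2, 6.9).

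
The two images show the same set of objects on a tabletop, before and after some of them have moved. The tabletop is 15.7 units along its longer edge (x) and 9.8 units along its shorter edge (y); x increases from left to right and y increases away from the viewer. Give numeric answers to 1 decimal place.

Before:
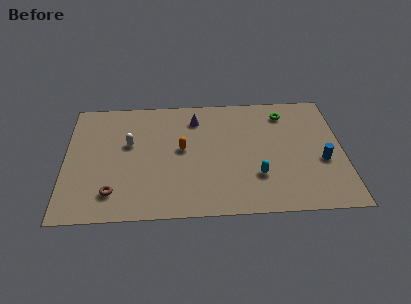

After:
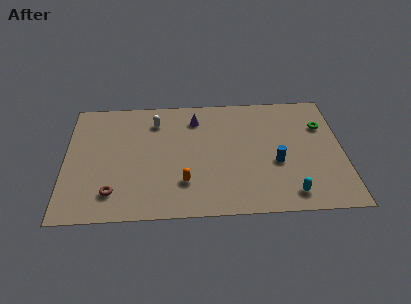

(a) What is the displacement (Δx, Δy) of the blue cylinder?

(-2.6, 0.0)

The blue cylinder started near (14.5, 3.9) and ended near (11.9, 3.9).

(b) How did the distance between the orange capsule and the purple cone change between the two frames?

+2.6

They were about 2.6 units apart before and 5.2 after — 2.6 units further apart.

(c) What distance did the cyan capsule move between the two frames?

2.3

From (10.8, 2.9) to (12.6, 1.4), the cyan capsule covered √(1.8² + 1.5²) ≈ 2.3 units.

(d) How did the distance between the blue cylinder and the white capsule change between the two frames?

-3.3

The distance was about 11.1 in the first image and 7.8 in the second, so they moved 3.3 units closer together.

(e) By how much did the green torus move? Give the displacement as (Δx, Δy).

(2.1, -1.2)

The green torus started near (12.5, 8.0) and ended near (14.6, 6.8).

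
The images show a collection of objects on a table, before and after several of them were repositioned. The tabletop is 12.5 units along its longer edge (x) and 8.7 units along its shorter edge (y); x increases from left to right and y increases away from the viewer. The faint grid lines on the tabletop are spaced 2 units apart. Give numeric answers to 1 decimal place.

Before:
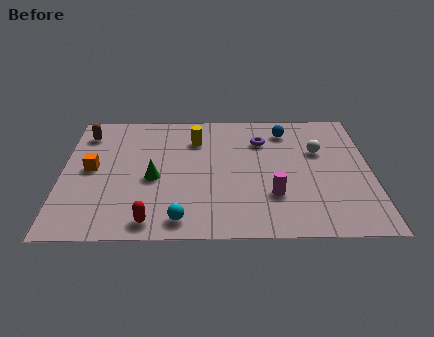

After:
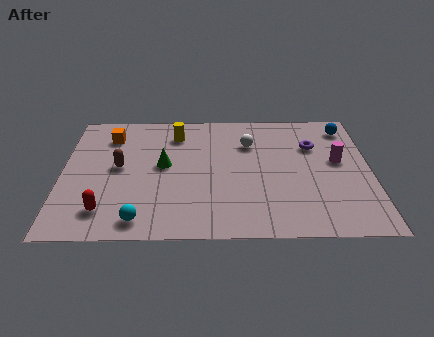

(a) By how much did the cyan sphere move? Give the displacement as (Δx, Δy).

(-1.6, 0.0)

From the two frames, the cyan sphere sits at roughly (4.8, 1.1) before and (3.2, 1.1) after.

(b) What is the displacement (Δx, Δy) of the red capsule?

(-1.8, 0.7)

From the two frames, the red capsule sits at roughly (3.6, 1.0) before and (1.8, 1.7) after.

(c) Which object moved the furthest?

the magenta cylinder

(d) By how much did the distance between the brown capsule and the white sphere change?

-4.1

The distance was about 9.6 in the first image and 5.5 in the second, so they moved 4.1 units closer together.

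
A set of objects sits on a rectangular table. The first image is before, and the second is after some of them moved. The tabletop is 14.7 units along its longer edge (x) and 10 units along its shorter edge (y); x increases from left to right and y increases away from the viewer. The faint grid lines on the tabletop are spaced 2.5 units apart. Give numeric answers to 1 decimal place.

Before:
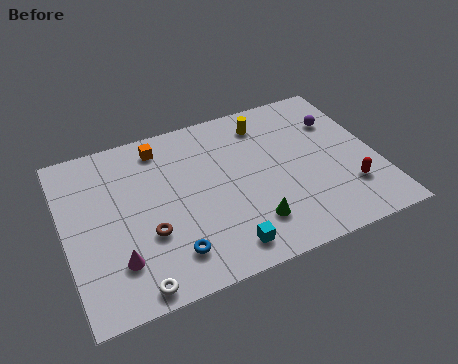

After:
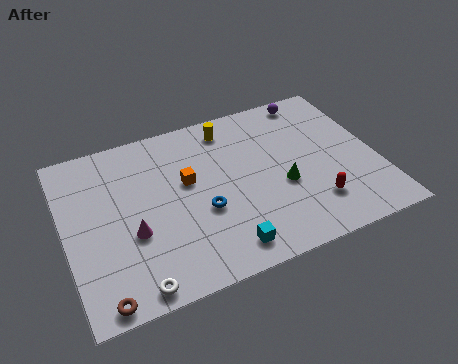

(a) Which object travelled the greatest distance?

the brown torus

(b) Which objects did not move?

the cyan cube and the white torus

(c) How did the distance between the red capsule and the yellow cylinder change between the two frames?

+0.5

Before: roughly 6.4 units apart; after: 6.9. That's 0.5 units further apart.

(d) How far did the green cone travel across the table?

2.4

From (8.4, 2.3) to (10.1, 4.0), the green cone covered √(1.7² + 1.7²) ≈ 2.4 units.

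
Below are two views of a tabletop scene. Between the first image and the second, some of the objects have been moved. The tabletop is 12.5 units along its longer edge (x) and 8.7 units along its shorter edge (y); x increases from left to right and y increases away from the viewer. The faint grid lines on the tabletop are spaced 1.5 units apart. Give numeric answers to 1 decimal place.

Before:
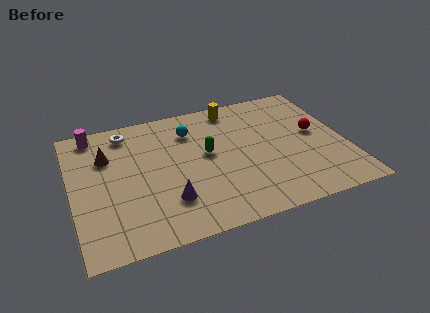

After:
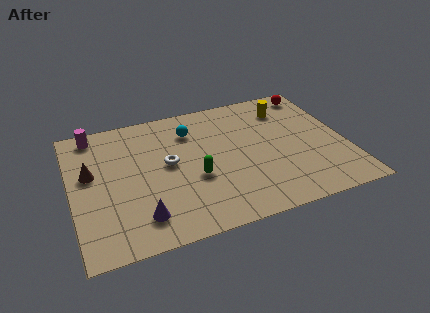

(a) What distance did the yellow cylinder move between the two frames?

2.5

The yellow cylinder was near (7.7, 7.6) before and (10.1, 6.8) after, so it travelled √(2.4² + 0.8²) ≈ 2.5 units.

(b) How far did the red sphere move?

2.9

The red sphere was near (11.2, 4.7) before and (11.5, 7.6) after, so it travelled √(0.3² + 2.9²) ≈ 2.9 units.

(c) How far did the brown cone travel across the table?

1.2

The brown cone was near (1.7, 6.0) before and (0.9, 5.1) after, so it travelled √(0.8² + 0.9²) ≈ 1.2 units.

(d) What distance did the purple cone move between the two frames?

1.4

The purple cone was near (4.2, 2.3) before and (2.9, 1.7) after, so it travelled √(1.3² + 0.6²) ≈ 1.4 units.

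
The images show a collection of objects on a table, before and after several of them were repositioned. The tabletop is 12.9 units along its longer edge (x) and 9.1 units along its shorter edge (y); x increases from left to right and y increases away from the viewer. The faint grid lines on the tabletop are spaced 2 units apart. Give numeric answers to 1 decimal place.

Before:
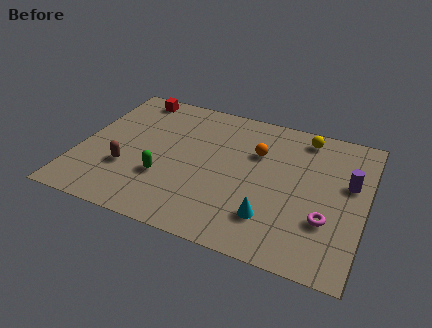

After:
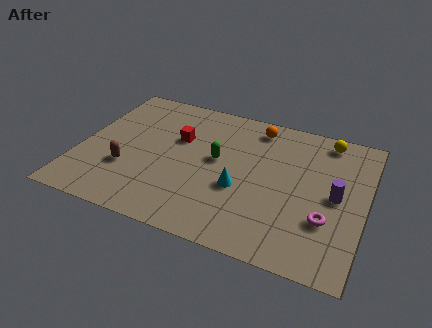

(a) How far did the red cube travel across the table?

3.3

The red cube was near (1.9, 8.1) before and (4.3, 5.8) after, so it travelled √(2.4² + 2.3²) ≈ 3.3 units.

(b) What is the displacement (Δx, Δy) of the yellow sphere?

(1.0, 0.1)

From the two frames, the yellow sphere sits at roughly (9.9, 7.9) before and (10.9, 8.0) after.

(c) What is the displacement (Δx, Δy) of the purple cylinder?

(-0.5, -1.0)

The purple cylinder started near (12.1, 5.5) and ended near (11.6, 4.5).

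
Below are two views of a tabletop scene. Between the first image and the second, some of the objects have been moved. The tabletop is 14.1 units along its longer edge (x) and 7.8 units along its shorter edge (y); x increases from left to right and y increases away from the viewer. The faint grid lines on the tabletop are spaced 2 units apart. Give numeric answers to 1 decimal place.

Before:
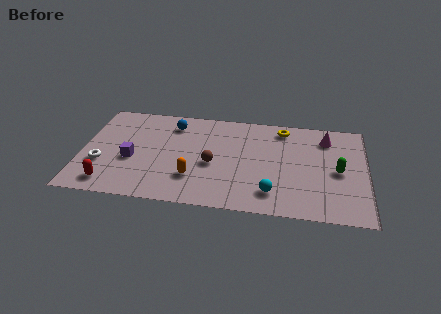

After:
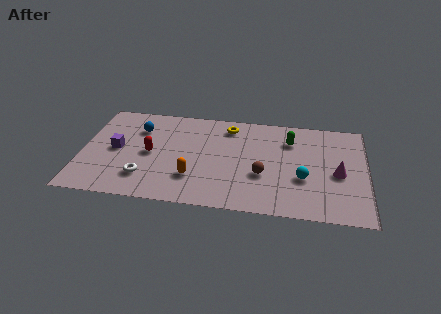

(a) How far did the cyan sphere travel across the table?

2.0

From (9.5, 1.6) to (11.0, 2.9), the cyan sphere covered √(1.5² + 1.3²) ≈ 2.0 units.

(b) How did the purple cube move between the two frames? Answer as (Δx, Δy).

(-0.8, 0.7)

The purple cube was at about (2.5, 3.2) and moved to about (1.7, 3.9).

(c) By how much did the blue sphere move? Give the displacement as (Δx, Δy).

(-1.7, -0.6)

The blue sphere started near (4.4, 6.3) and ended near (2.7, 5.7).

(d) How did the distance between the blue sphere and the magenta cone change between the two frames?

+2.5

They were about 7.7 units apart before and 10.2 after — 2.5 units further apart.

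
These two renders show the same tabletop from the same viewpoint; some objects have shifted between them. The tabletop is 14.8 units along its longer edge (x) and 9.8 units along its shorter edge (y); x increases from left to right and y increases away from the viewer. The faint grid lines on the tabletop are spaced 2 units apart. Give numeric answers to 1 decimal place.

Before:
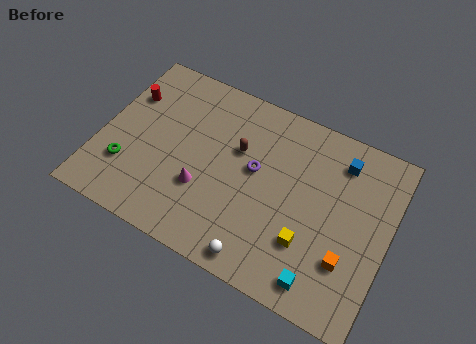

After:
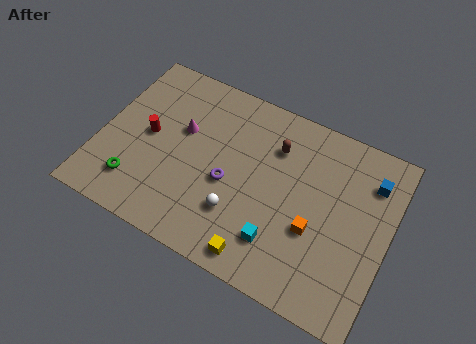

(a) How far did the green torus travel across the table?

0.9

The green torus was near (1.6, 2.8) before and (2.2, 2.1) after, so it travelled √(0.6² + 0.7²) ≈ 0.9 units.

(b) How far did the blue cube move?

1.6

The blue cube moved from about (12.0, 7.9) to (13.6, 7.5), a distance of √(1.6² + 0.4²) ≈ 1.6.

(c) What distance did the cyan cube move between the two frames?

2.5

The cyan cube was near (11.9, 1.3) before and (9.6, 2.3) after, so it travelled √(2.3² + 1.0²) ≈ 2.5 units.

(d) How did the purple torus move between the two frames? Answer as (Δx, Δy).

(-1.2, -1.3)

From the two frames, the purple torus sits at roughly (7.9, 5.5) before and (6.7, 4.2) after.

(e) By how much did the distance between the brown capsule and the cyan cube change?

-2.0

They were about 7.0 units apart before and 5.0 after — 2.0 units closer together.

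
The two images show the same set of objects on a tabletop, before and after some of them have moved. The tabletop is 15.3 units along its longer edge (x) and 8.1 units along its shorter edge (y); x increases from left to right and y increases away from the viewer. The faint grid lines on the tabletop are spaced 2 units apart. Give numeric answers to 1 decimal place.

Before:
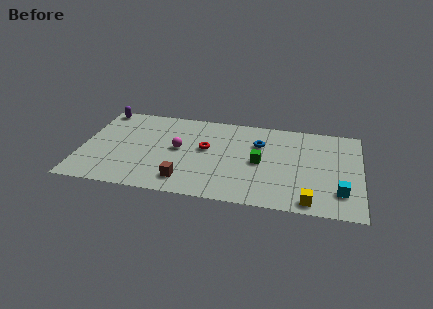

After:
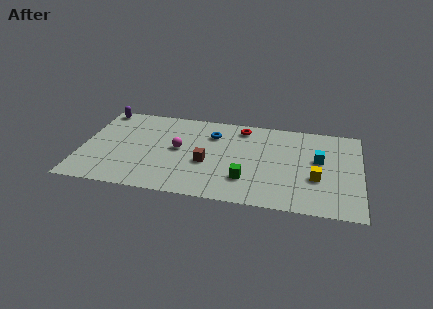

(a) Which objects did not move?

the magenta sphere and the purple capsule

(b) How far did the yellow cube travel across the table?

2.1

From (12.6, 0.9) to (12.9, 3.0), the yellow cube covered √(0.3² + 2.1²) ≈ 2.1 units.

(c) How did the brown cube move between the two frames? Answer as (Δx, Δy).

(1.1, 1.8)

The brown cube was at about (5.8, 1.5) and moved to about (6.9, 3.3).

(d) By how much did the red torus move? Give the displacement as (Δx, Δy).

(1.9, 2.3)

The red torus was at about (6.8, 4.6) and moved to about (8.7, 6.9).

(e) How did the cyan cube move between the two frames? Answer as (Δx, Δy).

(-1.2, 2.7)

From the two frames, the cyan cube sits at roughly (14.2, 2.0) before and (13.0, 4.7) after.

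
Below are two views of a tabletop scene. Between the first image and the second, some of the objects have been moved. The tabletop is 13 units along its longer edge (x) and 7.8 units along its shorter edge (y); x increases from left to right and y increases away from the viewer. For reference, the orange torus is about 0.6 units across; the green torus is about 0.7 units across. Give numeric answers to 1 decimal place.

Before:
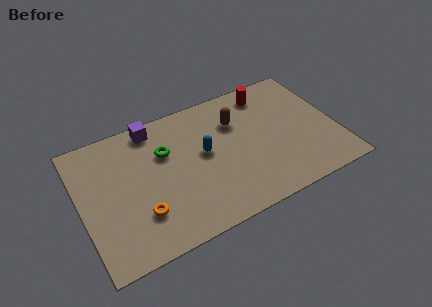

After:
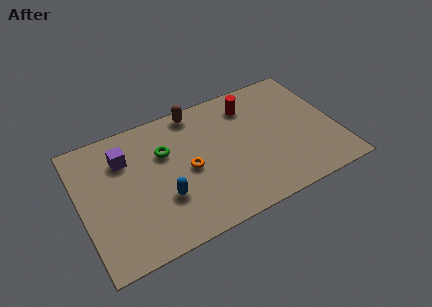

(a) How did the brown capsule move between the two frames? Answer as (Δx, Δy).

(-1.9, 1.5)

The brown capsule was at about (8.1, 5.5) and moved to about (6.2, 7.0).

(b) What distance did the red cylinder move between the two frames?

1.1

From (9.9, 6.6) to (8.9, 6.2), the red cylinder covered √(1.0² + 0.4²) ≈ 1.1 units.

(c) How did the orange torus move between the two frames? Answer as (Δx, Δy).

(2.6, 1.5)

The orange torus was at about (2.8, 2.2) and moved to about (5.4, 3.7).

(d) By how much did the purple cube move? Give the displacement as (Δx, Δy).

(-1.6, -1.2)

From the two frames, the purple cube sits at roughly (4.0, 6.9) before and (2.4, 5.7) after.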